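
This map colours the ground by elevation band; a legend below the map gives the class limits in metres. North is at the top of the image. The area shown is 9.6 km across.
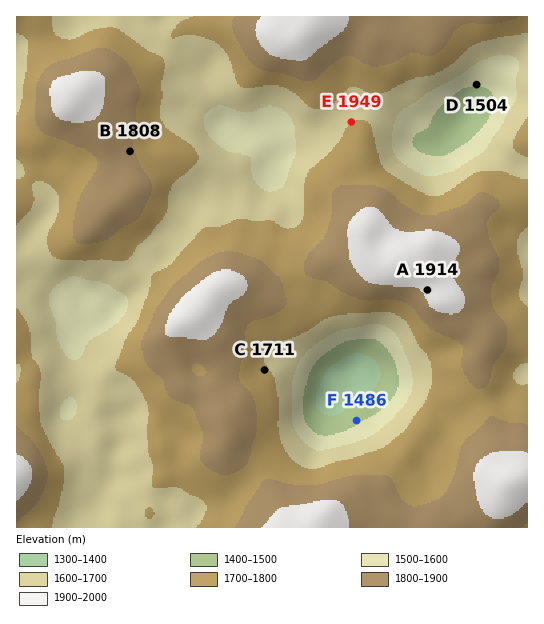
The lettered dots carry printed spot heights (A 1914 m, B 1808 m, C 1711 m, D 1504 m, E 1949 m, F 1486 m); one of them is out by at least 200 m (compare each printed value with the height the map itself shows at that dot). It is E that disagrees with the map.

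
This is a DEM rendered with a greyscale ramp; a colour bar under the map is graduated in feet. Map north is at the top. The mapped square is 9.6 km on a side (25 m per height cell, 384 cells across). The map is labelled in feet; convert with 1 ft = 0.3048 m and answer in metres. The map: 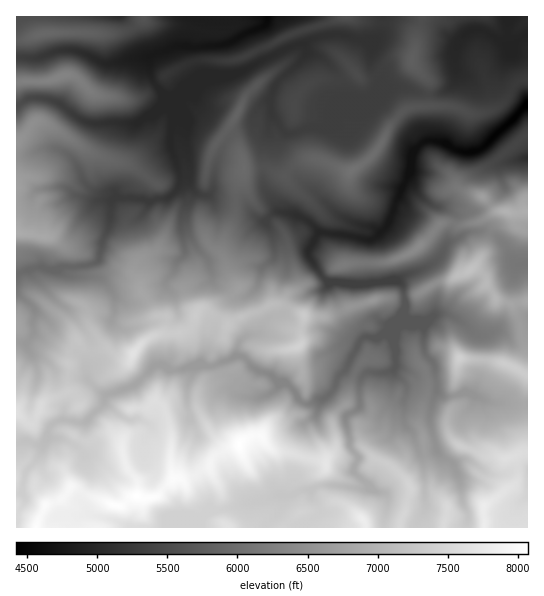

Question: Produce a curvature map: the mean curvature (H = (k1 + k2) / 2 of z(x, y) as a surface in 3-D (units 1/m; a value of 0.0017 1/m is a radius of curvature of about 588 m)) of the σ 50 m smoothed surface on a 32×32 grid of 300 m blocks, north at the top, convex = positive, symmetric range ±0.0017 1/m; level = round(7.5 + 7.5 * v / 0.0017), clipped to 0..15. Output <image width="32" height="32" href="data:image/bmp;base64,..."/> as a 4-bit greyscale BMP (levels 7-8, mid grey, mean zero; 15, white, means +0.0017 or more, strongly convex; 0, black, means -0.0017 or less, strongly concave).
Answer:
<image width="32" height="32" href="data:image/bmp;base64,Qk12AgAAAAAAAHYAAAAoAAAAIAAAACAAAAABAAQAAAAAAAACAAATCwAAEwsAABAAAAAAAAAAAAAAABEREQAiIiIAMzMzAERERABVVVUAZmZmAHd3dwCIiIgAmZmZAKqqqgC7u7sAzMzMAN3d3QDu7u4A////AFxXdkVkZpp4iHduZ5aoLGgsp33Kp2ZlZ3l5uZSzx452SG6GemvGpVdnQ0QV5rNmuFiINnlKmaXVZI9kq7ZxpWiUmFbFa1e4p7yusviFFZvLNFmX13xSnL12eE5Vek+IWqo1DXRbKXmfky4OaFe1dXiNi6K+qzxVRcgnwbdXfXZnhpqSAftMVWVRsMa5aQcnaJRoS8RESZqDG6gmMXofRX51m2afBHFDHIo4S9S3L974R3uLf6eoqKqftoJj1N4RR5dLlUSKqHxFiWVWhGJnRSujpKhmvI6o233/ykdGFVp5bY+oSXNndijHIbv/bzSsq1dkZZqVqEq2WvAAAAnPbxVyNDWphVhphWsP//+ADPo2Rq3Au8xGuIppDJQl/waONt3Vs3VtDXpkuUIkE0y1Q1x4mVWHnC5KVlB8R7FXtnr7e4RFRBCFOZZqpKzEdma9TadYdljuKzqyqFe3Rhm9iUuZtYm7lkpaxpia34gG3Jg0dDXbqoRnqbVqyTX3CpAE5rivhmWWZclmZGVkrUMYsD+P0AEiWGc/N2t3h050aNwVAgPd/mZ3eMOKZ3dm3d2J8Ny3+7d3Z2bqSpd4djdkZ4qo/5JVXpVTDJWoi3a8hHlqAAEENESKzvVIWLdY2UWZVs66zrZVVlI7+EVFVap0d3dXd2Zu2HiJgVaquoaJinpp"/>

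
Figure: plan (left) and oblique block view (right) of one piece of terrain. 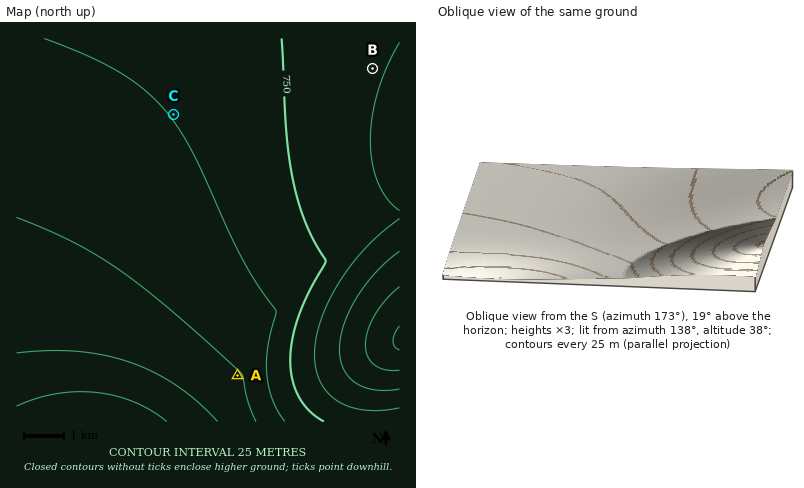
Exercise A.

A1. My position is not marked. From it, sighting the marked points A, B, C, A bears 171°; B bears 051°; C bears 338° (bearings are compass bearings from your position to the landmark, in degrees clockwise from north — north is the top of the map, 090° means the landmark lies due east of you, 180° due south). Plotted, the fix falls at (209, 201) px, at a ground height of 725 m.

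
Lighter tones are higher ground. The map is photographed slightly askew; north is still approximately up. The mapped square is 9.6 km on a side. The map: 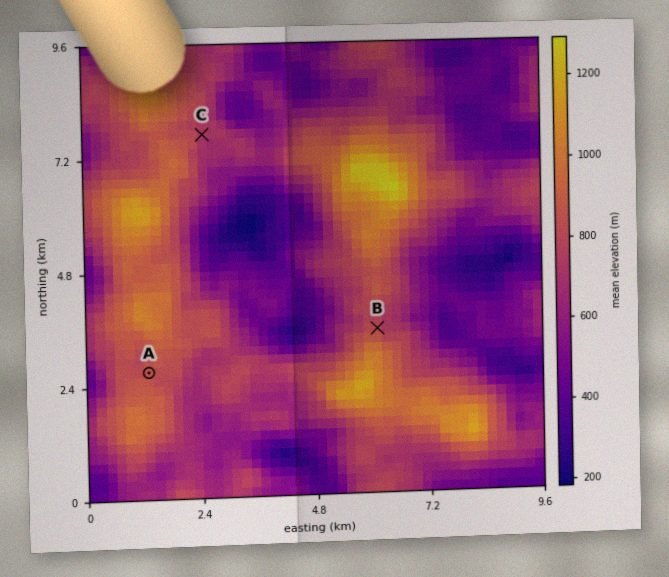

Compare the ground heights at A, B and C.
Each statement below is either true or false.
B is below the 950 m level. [true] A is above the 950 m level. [false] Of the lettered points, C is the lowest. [true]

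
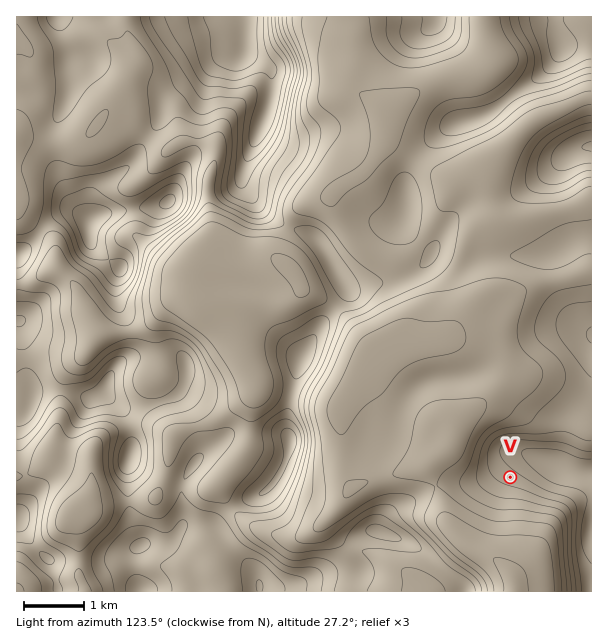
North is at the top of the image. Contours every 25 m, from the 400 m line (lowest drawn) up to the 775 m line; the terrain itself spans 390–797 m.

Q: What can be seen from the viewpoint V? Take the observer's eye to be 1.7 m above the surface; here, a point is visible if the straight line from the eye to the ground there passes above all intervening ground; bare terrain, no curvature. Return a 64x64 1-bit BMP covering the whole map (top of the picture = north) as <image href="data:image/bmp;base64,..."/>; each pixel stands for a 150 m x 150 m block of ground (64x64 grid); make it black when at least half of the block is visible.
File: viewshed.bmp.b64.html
<image width="64" height="64" href="data:image/bmp;base64,Qk0+AgAAAAAAAD4AAAAoAAAAQAAAAEAAAAABAAEAAAAAAAACAAATCwAAEwsAAAIAAAAAAAAA////AAAAAAAAAgAf9wB//wAGAB/gAP//AAYAH+AB//8AAgA8AAP/nwADgHgAB/gPAAOA+AAfwA8AAgH+AH8ABwAAM+8B/gAHAAAeD8H+AAcAAAAf4P4AAwAAAB/4/AAAAAAAD//8AmAAAAAH//AH4AAAAAf/4APAAAAAA//AAYAAAAAD/4AAAAAAAAP/AAAAAAAAA/4AAAAAAAAD+AAAAAAAAAPgAAAAAAAAA+AAAAAAAAADwAAAAAAAGAHAAAAAADAcAcAAAAAAEBwB4AAAAAAQGAHgAAAAAAAYAOAAAAAAADAAYAAAAAAAAABgAAAA4AAAACAAAABgCAAAAAAAAAAYAAAAAAAAABgAAAAAAAAAGAAAAAAAAAAYAAAAAAAAgBwAAAAAAACADAAAAAAAAIAMAAAAAAAAAM4AAAAAAAAA/4AAAAAAAAD/wAAAAAAAAP3w8AAAAAAAOP/wAAAAAAAAf/AAAAAAAAA48AAAAAAAADhwAAAAAAAAEHAAAAAAAAAQcAAAAAAAAAAwAAAAAAAAADgAAAAAAAAAOAAAAAAAAAAYAAAAAAAAABgAAAAAAAAACAAAAAAAAAAIAAAAAAAAAAgAAAAAAAAACAAAAAAAAAAIAAAAAAAAAOAAAAAAAAAAcAAAAAAAAAAgAAAAAAAAACAAAAAAAAAAIAAAAAAAAAAgAAAAAA=="/>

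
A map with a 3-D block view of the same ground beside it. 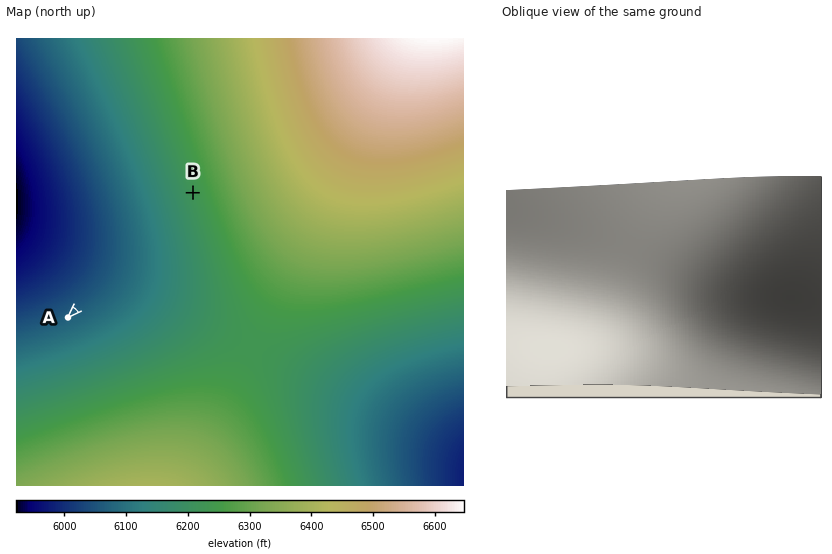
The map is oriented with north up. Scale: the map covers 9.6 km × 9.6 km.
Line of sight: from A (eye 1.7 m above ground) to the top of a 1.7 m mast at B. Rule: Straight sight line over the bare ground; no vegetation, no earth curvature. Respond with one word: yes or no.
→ yes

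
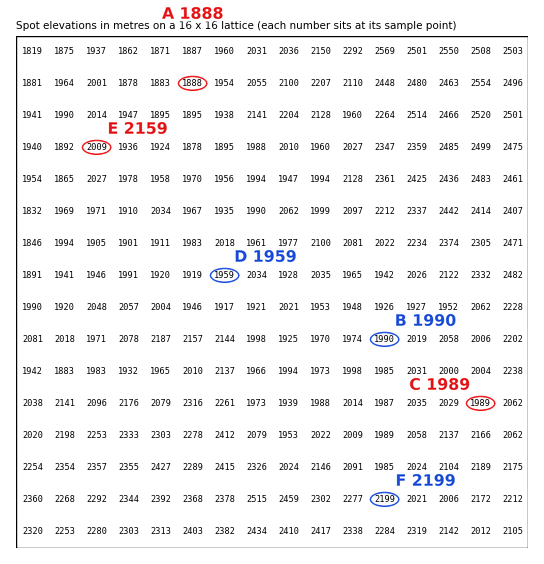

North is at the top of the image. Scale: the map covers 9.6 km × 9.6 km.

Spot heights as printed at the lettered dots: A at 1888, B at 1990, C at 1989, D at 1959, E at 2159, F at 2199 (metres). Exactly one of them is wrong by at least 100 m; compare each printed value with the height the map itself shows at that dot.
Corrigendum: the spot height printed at E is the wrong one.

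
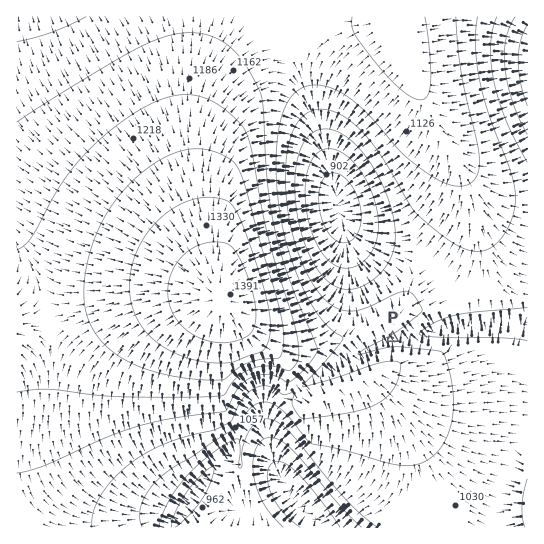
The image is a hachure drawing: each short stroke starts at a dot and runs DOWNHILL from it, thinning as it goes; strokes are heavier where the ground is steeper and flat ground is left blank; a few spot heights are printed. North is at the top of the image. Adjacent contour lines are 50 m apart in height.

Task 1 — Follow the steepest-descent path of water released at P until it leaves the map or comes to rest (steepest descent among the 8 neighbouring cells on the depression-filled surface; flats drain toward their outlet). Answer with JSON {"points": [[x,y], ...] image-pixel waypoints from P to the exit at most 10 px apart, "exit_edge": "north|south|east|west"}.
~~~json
{"points": [[393, 338], [403, 338], [414, 335], [425, 333], [435, 330], [446, 329], [457, 327], [467, 326], [478, 325], [489, 323], [499, 323], [510, 323], [521, 323], [527, 323]], "exit_edge": "east"}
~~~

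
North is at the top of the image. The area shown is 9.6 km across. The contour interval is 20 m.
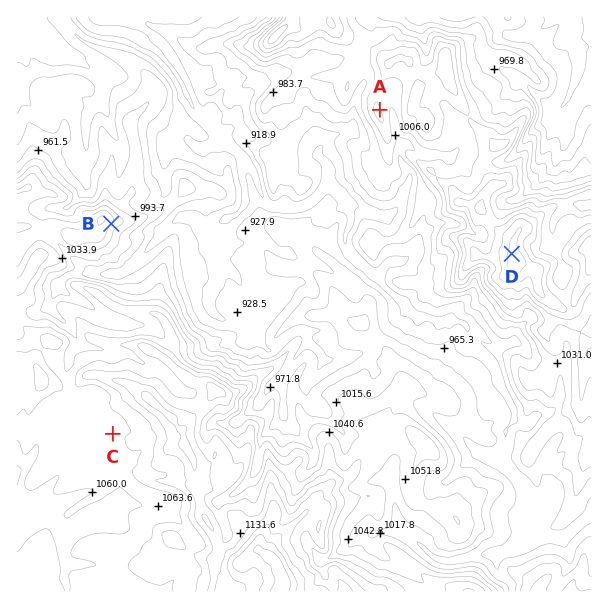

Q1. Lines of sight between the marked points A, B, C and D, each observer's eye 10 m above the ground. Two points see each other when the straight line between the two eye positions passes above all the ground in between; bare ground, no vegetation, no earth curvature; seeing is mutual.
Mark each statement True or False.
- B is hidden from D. False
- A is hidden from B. False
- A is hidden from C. True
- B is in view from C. False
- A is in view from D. True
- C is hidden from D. True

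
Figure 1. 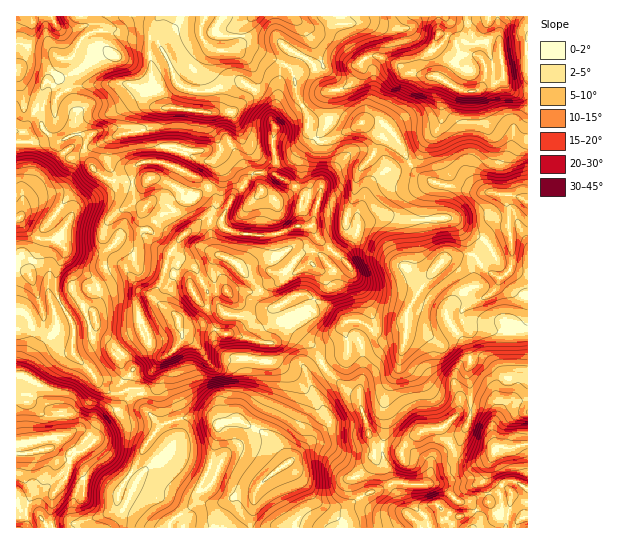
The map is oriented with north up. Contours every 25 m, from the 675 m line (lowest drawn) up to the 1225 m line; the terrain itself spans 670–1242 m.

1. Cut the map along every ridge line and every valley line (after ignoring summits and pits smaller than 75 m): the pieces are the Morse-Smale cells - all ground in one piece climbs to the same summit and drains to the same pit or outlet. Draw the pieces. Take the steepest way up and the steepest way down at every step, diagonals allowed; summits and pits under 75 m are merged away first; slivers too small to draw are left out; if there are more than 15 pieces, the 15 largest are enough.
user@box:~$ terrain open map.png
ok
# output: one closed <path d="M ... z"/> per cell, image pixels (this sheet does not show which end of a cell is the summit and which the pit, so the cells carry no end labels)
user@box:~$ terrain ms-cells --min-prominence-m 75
<path d="M158 161l-13 0-12 8-1 16 3 14 9 8-14-2-11 6-10 8-5 11 0 8 12 21 11 10 8 14 8 9 26 18-6 1-21 10-2 6 3 8-9 5-18 17 5 6 3 10 0 6-3 3 2 8 16-2 8 23 12 13 35-8 13 0 6 3 5 6 9-4 12-1 31 17 19 26 40-41-21-43 0-6 13-10-1-5-7-12-14-13-4-7 0-3 5-4-1-6 6-5 6-1 14-24-2-9-4-4 12 2 14-10-28-24-5-11 7-28-14-4-7-7-24-15-20 0-22 24-11 25-3 1-14-5 11-13 0-8-7-10-9-8-21-11z"/><path d="M482 359l-15 0-8 7-3 5-1 14 5 10 0 12-3 7-14 13-21 4-13 8-7 14-9-6-12-2-8-3-5-9-9-36-13-8-22-22-2-4-14 10 0 6 21 43-40 41-19-26-31-17-12 1-9 4-5-6-6-3-29 3-15 5-10 10-9 13-12 26-9 12-6 14 5 6 13 7 22 16 370 0 1-127-21 0-12 18 2-5-1-28 3-12z"/><path d="M437 183l-6 3-6 12 0 29 3 14 13 21-18 23-15 25-3 28-24 1-18-16-8-3-8 1-3 4 0 6 4 11 0 9-6 5-12 3-7 4 1 4 22 22 13 8 9 36 5 9 8 3 12 2 9 6 7-14 13-8 21-4 14-13 3-7 0-12-5-10 0-10 4-9 8-7 15 0 15 12 2 10-3 5 0 11 2 18 9-14 21-2 0-197-17-7-38-3z"/><path d="M107 31l-10 0-8 2-9 10 11 5 12 0 7 5-8 0-19 15-24 10 6 7 10 21 2 28 12 3-5 14 8 16 6 6 11 7 20 0 3-3 1-8 12-8 13 0 20 7 21 11 14 15 2 11-11 13 14 5 3-1 11-25 19-22 18-3 22 12 4 0 4-3 2-8 0-16 15-18-8-9 0-15-9-14-4-23-6-11-39-20-12 0-6 3 10 5 9 8 6 15-2 11-14 16-8 7-31 0-33-4-4-2-13-27-3-42-20 0z"/><path d="M378 121l-17 2-4 4-31 14-7 0-2-2-14 15-3 24-5 6-3 1 13 10 14 4-7 28 5 11 28 24-10 9-15 0 5 12-14 24-6 1-6 5 1 6-5 4 4 10 14 13 9 17 20-7 6-5 0-9-4-11 0-6 3-4 8-1 8 3 18 16 24 0 3-29 15-25 18-23-13-21-3-14 0-29 10-16-20-11-20-36-9-10z"/><path d="M378 56l-8 0-12 8-9 0-8-4-11 0-15 6 6 19 11 6-4 10 1 20-4 8-9 9 3 3 11-1 27-13 4-4 17-2 13 9 9 13 9 20 12 13 28 11 24 5 38 3 17 6-1-109-12 0-5-3-7-12-6 6-19 8-16 0-27-15-26-3-10-8z"/><path d="M53 139l-15 4-22-1 0 76 3-1 6 12 10 8 8 3 12 0 9 7 0 10-8 16-1 16 4 12 14 25-1 25 33 38 8 4 6 0 5-2-3-5 3-13-3-10-5-6 18-17 9-5-3-8 2-6 21-10 6-1-26-18-8-9-8-14-11-10-12-21 1-12 10-13 15-8 13 1-8-7-4-22-2 3-20 0-11-7-12-14-5-3-11 1-4-2-6-9 0-4z"/><path d="M139 388l-14 3 0 10-2 4-5 4-11 4-17 20-8-4-5 0-14 6-2-23-11-1-8-10-12-6-11 0-3 2 1 131 139-1-21-15-13-7-5-6 6-14 13-19 8-19 19-22-4-1-12-13z"/><path d="M438 16l-185 0-12 10-1 15-5 6 7-2 8 2 41 22 4 9 4 23 9 14 0 15 7 9 13-14 0-24 4-10-11-6-6-16 0-4 15-5 11 0 8 4 9 0 12-8 8 0 21 9 10 8 24 3 2-6-4-20 8-16z"/><path d="M251 16l-92 0-2 2-6 12-2 24 3 9 0 16 14 28 36 5 31 0 16-15 8-15-2-12-13-15-11-5 8-7 2-17z"/><path d="M527 16l-88 0 0 18-8 16 4 20-2 5 29 16 16 0 19-8 6-6 7 12 5 3 12 0z"/><path d="M43 321l-4 4-23 5 0 65 14 0 12 6 8 10 11 1 2 23 14-6 5 0 8 4 17-20 11-4 5-4 2-4 0-7-2-2-10 1-8-4-13-16-16-15-4-9-10-5-17-15z"/><path d="M19 217l-3 2 0 110 23-4 4-4 6 11 13 12 9 4 2-22-14-25-4-12 1-16 9-23-10-10-12 0-12-5-6-6z"/><path d="M51 16l-35 1 1 115 6 0 4-3 18-47 10-8 8-15 8 0 2-2 6-12-24-22z"/><path d="M79 43l-6 14-2 2-8 0-8 15-10 8-18 47-4 3-7 1 0 8 22 2 9-4 10 2 4-1-1 6 6 9 4 2 11-1 6 4-3-13 5-10-12-3-2-28-10-21-6-7 24-10 19-15 9 0-8-5-12 0z"/>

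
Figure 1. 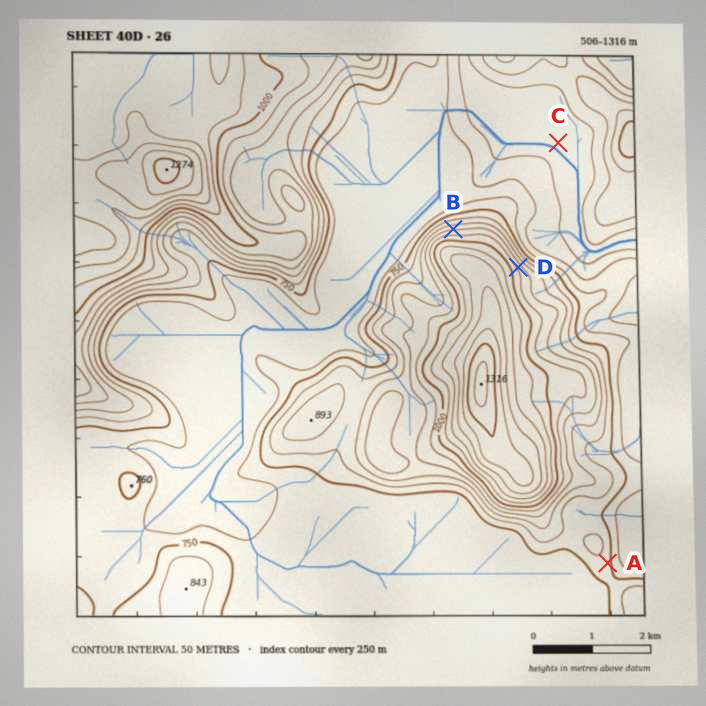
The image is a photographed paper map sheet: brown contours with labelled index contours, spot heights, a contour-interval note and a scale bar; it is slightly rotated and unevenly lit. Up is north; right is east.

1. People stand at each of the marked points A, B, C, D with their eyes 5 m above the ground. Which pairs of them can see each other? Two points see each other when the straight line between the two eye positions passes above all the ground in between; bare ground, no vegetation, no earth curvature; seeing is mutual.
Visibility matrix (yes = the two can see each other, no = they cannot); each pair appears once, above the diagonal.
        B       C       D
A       no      no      no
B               yes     no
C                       yes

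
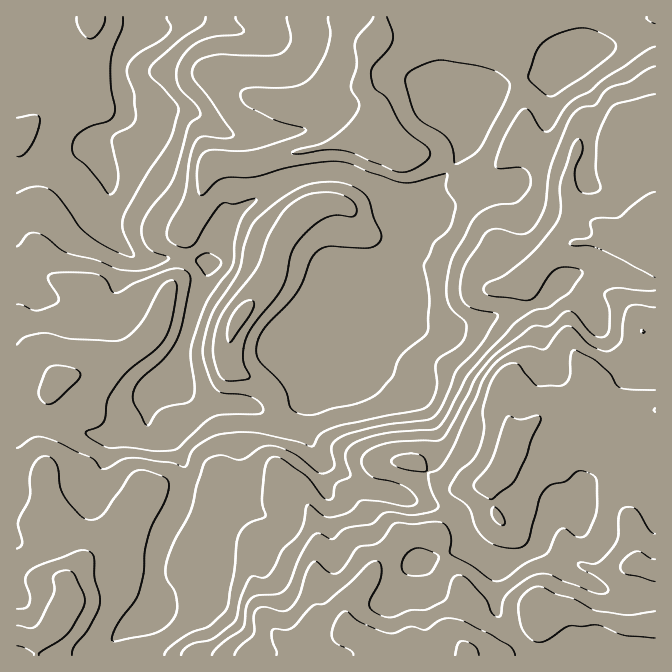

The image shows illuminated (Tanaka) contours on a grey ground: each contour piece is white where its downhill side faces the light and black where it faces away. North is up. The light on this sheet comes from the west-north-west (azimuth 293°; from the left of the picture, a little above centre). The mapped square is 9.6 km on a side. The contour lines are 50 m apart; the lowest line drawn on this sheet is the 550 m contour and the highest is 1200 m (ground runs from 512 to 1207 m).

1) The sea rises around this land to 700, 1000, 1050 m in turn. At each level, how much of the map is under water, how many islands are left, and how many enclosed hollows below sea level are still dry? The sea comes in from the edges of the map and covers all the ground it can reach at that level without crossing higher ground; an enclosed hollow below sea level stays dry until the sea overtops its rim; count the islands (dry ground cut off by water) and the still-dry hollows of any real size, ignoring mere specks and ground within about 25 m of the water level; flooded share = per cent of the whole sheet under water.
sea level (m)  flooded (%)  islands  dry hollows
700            14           0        0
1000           78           0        0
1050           84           0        0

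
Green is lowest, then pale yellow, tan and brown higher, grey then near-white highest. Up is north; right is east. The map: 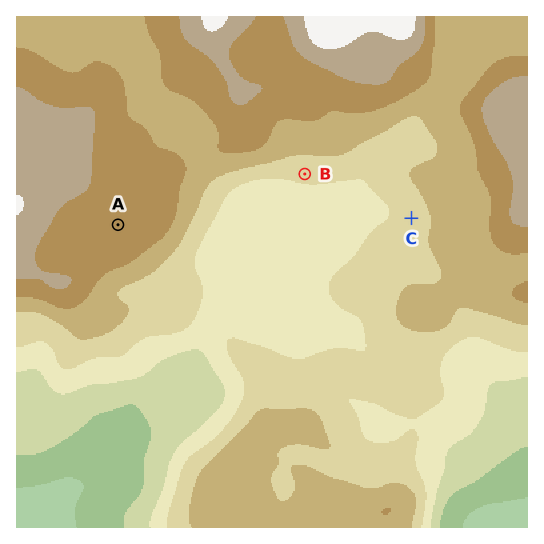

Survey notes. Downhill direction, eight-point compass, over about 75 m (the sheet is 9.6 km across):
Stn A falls W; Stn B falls S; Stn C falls W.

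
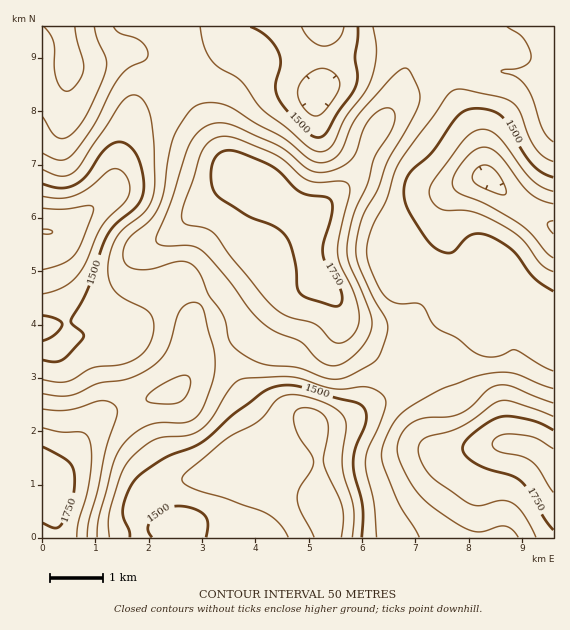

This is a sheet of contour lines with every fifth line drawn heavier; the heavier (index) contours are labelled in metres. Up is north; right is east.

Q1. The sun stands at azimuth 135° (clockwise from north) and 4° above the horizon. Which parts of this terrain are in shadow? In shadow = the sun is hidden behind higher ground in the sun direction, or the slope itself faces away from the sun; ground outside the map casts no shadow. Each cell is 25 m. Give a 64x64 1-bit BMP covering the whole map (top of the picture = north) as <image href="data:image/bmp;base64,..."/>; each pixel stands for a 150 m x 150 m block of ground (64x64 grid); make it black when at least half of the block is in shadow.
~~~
<image width="64" height="64" href="data:image/bmp;base64,Qk0+AgAAAAAAAD4AAAAoAAAAQAAAAEAAAAABAAEAAAAAAAACAAATCwAAEwsAAAIAAAAAAAAA////AAAAAAAAAAAAD8AAAAAAAAAPwAAAAAYAAB/AAAAAD4AAH8AAAAAP8AA/wAAAAAf8AD/AAAAAAAAAf8AAAAAAAAB/gAAAAAAAAH/AAAAAAAAA/+AAAAAAAAD//AAAAAAAAP/+HAAAAAAA////gAAAAAD////8+AAAAf/////8AAAB//////4AAAH//////wAAAP///////AAAB///////AAAB//////+AAAD///7//4AAAD//8P//gAAAP//g//+AAAA//8D//4AAAB//AP//gAAAH/wA//+AAAAf8AA//4AAAA/gALwPwAAADgAA/AOAAAAMAAD+AAAAAAwMAP8AAAAAAAwA/wAAAAAADAH/gAAAAAAAAf/AAAAAAAAA/+AAAAAAAAD/8AAAAAAAAP/8AAAAAAAA//8AAAAAHAD//4AAAAAfgP//wAAAAD+A///AAAAAPwD//+AAIAA/AD//8ABwABwAD//4APwAAAAH//wA/gAAAAP//AH+AAAAA//+Gf8AAAAD/////wAAAAH/////AAAAAf////+AABgA/////4AAHAD/////wAAeAH/////gAB4Af/4///AADwB//B//8AAHAD/wD//wAAcAP8AH//AAAAAfAAf/8AAAAAAAA//wBAAAAAAD//AAAAAAAAf/4AAAAAAAB//AAAAAAAAH/8AAAA=="/>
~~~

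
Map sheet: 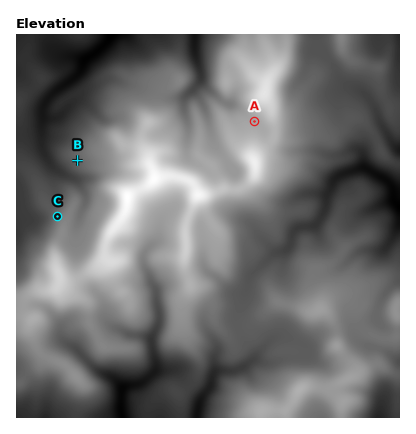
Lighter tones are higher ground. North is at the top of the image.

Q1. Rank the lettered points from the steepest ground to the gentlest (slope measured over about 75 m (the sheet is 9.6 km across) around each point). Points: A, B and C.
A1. C B A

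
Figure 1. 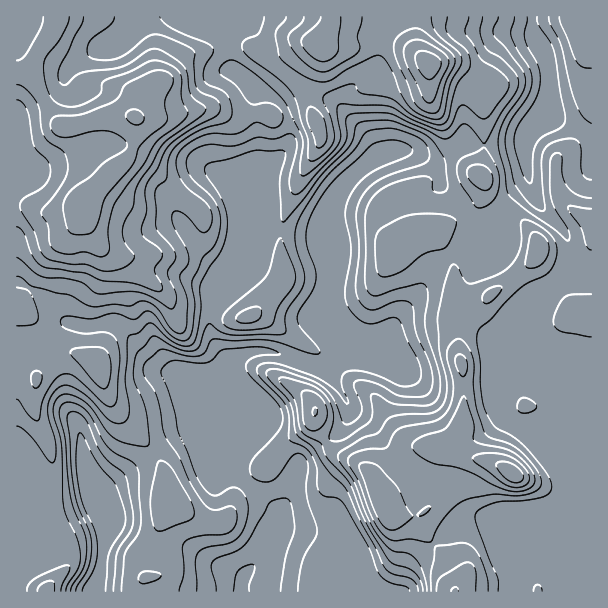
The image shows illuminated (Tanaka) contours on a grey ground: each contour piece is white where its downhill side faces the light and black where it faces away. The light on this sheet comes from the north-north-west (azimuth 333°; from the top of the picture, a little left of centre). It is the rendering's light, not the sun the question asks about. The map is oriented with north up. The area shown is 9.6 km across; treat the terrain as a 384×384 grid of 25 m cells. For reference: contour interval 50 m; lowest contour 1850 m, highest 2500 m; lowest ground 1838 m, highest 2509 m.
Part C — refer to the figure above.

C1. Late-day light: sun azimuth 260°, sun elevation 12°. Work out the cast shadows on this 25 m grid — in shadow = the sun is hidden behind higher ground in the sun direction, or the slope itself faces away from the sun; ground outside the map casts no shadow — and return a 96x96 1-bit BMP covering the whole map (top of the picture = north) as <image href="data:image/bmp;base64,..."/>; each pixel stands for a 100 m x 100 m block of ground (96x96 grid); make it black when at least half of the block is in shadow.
<image width="96" height="96" href="data:image/bmp;base64,Qk2+BAAAAAAAAD4AAAAoAAAAYAAAAGAAAAABAAEAAAAAAIAEAAATCwAAEwsAAAIAAAAAAAAA////AAAAAAAD+AAAAAAAAAAPwAAD/wAAAAAAAAAP4AAA/wAMAAAAAAAP4AAAfwAfAAAAAAAP4AAAfwAPgAAAAAAP4AAAPwAPAAAAAAAP4AAAP4AAAAAAAAAPwAAAP4AAAAAAAAAPgAAAP4AAAAAAAAAPAAAAP4AABwAAAAAHAAAAP8AAD4AAAAAGAAAAf4AAD8AAAAAAAAAAf4AAB8AAAAAAAAAAfwAAB4AAAAAAAAAA/wAHh4AAAAAAAAAA/wAPwgAAAAAAAAAA/wAPwAAAAAAAAAAA/gAfwAAAAAAAB8AB/gAfgAAAAAAAD/AB/gAfgAAAAAAAD/wB/gA/AAAAAAAAH/8B/AA+AAAAAAAAP/8D/AA+AAAAAAAAP/8D/AA8AAAAAAAAf/wD/AB4AAAAAAAAf8AD+ADwAAAAAAAAPgAH+AHwAAAAAAAPAAAH+AHgAAAeAAAPgAAP8AHgAAAfAAAfwAAP8AHgAAAfgAAfwAAP4AHgAAAfgAAfwAAPwHHgAAA/gAAfgAAPwP/gAAA/ggAfgAAPgP/gAAB/BwAfgAAHAP/gAAD+DwAfgAAGAf/gAAP8AAAfgAAAAf/wAA/wAAAfgAAAAf/wAA+AAAAfgAAAAf/wAAAAAAAfwAAAAP/AAAAAAAAfwAAAAP+DgAAAAAAfgAAAAP8HwAAAAAAfAAAAAOAPwAAAAAAMAAAAAAAPwAAAAAAAAAAAAAAPwA8AAAAAAAAAAAAfwD8AAAAAAAAAAAAfwD+AAAAAAAAAAAAf4B+AAAAAAAAAAAAf4A+AAAAAAAAAAAA/8AfAAAAAAAAAAAB/8APgAAAAAAAAAAD/8APgAAAAAAAAAAH/8APwAAAAAAAAAAD/8APwAAAAAAAAAAAH4APwAAAAAEAAAAA/4AfwAAAAAPAAAAB+cAfgAAAAAPgAAAD8eAfgAAAAAPgAAID4eAfAAAAAAPgAAYBAfAfAAAAAAfgAA8AAfgfAAAAAAfAAA8OAfgPAAAAAA+AAB8fA/gPgAAAAB4AAB8fA/gPgAAAADwAAA8/B/gHwAAAADwAAAY/B/gH4AAAAHgAAAB+D/AD8AAAB/gAAAH+P+AD+AAAB/ggAAD+f4AD/AAAB/hAAAB//wAB/gAAB/gAAAB//gAB/wAAD/gAAAA//wAA/4AAB/gAAAAf/wAAf8AAB/gAAAAf/wAAf+AAB/AAAAAP/wAAf/gAB/AAAAAH/gAAf/wAB/AAAAAA/gAAf/wAB/AAAAAAfAAAf/gDB/AAAAAAEAAAf/AHh/gAAAAAAAAA/8AHx/gAAAAAAfAA/gAPw/wAAAAAIfgA8AAP4f4AAAAAfPgAAAAP4f4AGAAA/+AAAAAP4P8AGAAA/+AAAAAP8P+AOAAA/+AAAAAP8P+AOAAA//AAAAAP/f+AAAAB//AAAAAP//8AAAAB/+AAAAAP//8AAAAAAAAAAAAP//8AAAAAAAAAAAAf//8AAAAAAAAAAAA///8AAgAAAAAAAAA///8AAwAAAAAAAAA///4AAwAAAAAAAAA///gAA4AAAAAAAAAYHPAA="/>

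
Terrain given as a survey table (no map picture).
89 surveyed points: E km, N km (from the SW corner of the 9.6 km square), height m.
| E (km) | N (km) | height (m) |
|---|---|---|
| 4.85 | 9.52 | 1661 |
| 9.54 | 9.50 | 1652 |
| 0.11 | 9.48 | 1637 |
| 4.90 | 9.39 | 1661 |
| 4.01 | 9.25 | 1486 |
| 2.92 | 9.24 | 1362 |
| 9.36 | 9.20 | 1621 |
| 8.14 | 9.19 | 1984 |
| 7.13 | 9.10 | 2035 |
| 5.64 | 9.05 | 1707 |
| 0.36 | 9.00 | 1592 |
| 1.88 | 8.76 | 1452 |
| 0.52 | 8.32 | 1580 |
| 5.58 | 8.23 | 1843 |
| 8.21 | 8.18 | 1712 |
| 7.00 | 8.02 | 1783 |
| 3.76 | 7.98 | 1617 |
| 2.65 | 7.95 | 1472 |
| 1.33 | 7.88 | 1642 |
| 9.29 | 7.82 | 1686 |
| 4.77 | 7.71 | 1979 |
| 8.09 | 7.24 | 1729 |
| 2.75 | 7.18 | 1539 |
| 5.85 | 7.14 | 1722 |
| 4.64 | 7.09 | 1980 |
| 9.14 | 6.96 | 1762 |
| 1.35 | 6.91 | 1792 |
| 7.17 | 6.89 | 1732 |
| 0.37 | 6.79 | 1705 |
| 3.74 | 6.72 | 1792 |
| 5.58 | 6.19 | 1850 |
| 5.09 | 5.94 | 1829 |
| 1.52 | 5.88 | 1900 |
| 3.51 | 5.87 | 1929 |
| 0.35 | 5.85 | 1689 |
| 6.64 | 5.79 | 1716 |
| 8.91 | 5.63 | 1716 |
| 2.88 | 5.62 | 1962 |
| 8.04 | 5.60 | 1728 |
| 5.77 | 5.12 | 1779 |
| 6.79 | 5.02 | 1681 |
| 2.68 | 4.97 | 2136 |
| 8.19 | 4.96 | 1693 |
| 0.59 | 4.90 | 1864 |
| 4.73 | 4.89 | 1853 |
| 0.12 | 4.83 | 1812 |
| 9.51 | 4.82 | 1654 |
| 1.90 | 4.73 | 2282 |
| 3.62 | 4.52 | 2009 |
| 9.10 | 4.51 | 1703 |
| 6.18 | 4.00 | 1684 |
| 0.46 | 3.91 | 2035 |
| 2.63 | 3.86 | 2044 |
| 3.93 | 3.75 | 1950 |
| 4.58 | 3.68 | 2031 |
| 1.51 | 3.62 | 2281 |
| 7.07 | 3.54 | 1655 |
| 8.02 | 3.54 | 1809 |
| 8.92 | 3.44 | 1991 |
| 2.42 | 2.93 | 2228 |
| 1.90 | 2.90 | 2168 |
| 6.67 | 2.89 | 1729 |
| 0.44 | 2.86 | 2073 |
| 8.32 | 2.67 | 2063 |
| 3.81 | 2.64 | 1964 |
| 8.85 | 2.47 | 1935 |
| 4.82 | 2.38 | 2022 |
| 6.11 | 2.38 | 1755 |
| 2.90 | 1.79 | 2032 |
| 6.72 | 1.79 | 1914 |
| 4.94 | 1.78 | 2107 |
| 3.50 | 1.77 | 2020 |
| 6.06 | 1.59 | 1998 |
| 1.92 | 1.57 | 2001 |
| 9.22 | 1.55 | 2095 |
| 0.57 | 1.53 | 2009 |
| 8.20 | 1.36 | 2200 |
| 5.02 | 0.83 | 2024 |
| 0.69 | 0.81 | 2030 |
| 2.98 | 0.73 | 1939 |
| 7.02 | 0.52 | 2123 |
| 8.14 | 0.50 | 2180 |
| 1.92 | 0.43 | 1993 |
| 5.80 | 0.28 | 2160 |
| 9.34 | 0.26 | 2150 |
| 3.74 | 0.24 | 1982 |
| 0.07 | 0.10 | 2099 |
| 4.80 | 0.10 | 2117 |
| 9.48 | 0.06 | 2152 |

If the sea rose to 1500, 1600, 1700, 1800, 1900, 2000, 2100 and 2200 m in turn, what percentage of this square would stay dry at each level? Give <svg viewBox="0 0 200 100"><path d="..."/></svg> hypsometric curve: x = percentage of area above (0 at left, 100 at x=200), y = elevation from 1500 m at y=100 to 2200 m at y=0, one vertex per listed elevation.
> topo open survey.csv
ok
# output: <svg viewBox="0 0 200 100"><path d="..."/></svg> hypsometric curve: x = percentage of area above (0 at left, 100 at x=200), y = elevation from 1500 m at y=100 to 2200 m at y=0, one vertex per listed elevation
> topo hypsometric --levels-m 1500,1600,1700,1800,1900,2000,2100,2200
<svg viewBox="0 0 200 100"><path d="M192 100l-11-14-23-15-38-14-26-14-33-14-35-15-16-14"/></svg>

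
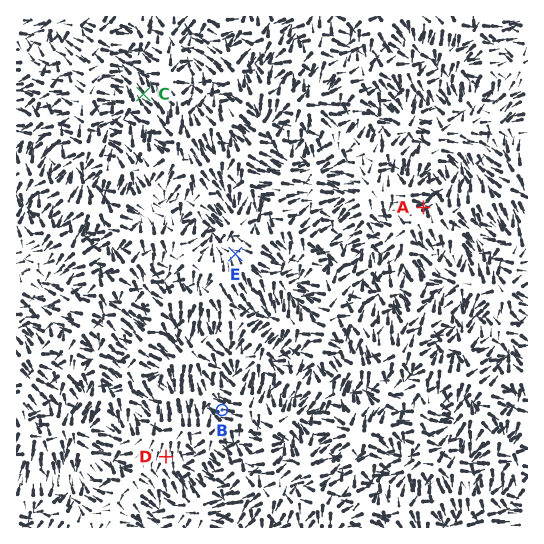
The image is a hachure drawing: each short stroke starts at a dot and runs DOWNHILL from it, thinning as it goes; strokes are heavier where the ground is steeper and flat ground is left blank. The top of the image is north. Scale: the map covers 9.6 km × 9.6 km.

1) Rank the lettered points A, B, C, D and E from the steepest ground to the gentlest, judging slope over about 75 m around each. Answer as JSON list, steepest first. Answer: ["A", "B", "C", "D", "E"]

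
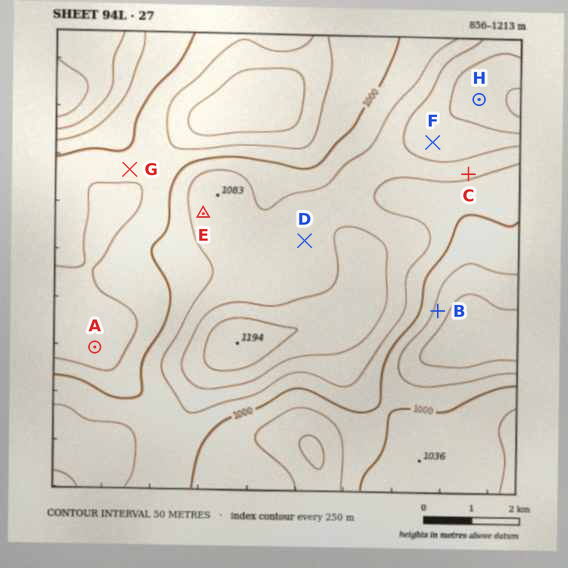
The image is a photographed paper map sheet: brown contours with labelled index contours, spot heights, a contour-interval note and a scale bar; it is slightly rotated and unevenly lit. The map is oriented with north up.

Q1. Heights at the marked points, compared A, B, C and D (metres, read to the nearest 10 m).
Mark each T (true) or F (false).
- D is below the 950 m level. F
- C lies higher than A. T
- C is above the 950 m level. T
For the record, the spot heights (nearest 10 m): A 920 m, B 930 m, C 1060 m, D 1060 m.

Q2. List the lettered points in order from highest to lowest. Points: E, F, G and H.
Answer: H F E G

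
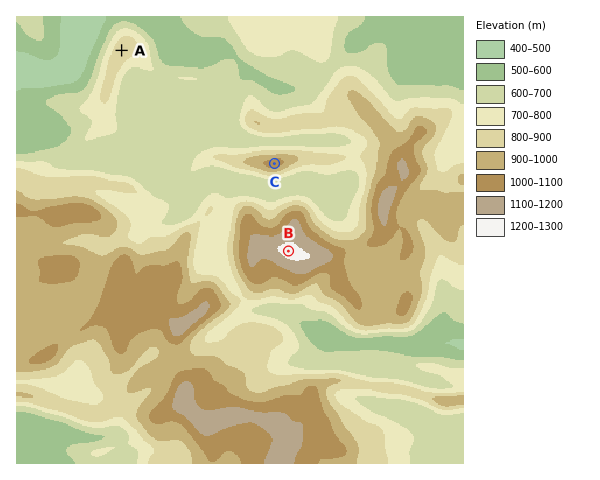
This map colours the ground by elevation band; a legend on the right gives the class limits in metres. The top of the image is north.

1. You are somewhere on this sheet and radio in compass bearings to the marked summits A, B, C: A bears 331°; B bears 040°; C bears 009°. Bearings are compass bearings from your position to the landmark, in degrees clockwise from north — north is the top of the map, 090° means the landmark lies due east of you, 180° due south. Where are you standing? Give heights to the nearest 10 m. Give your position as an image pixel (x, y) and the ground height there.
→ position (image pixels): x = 255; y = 291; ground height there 920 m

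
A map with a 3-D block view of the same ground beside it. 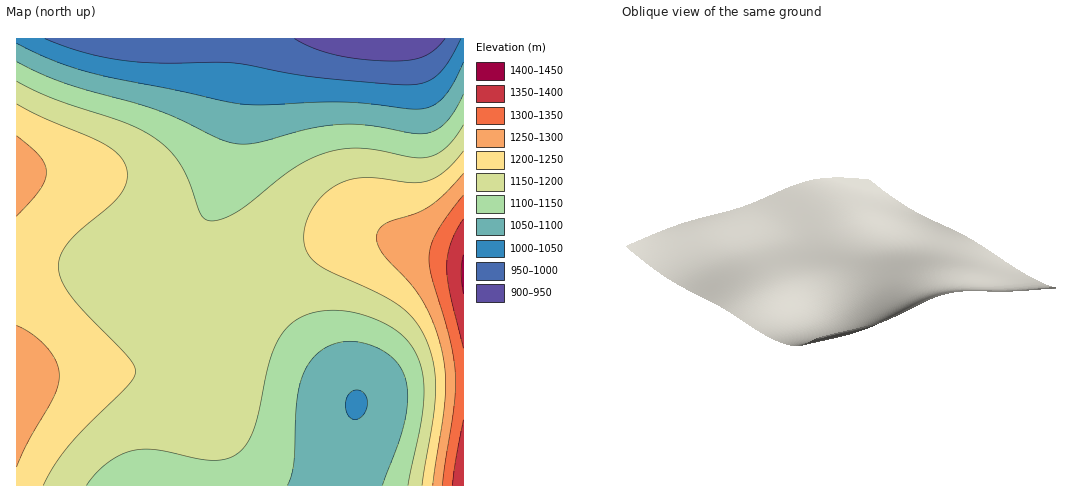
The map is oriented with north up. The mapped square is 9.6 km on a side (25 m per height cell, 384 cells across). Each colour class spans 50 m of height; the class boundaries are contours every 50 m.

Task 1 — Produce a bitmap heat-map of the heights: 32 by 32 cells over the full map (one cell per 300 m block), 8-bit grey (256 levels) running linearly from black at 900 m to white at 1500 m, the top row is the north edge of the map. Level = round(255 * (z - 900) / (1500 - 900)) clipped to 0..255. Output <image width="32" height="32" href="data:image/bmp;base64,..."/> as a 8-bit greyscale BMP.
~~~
<image width="32" height="32" href="data:image/bmp;base64,Qk02CAAAAAAAADYEAAAoAAAAIAAAACAAAAABAAgAAAAAAAAEAAATCwAAEwsAAAABAAAAAAAAAAAAAAEBAQACAgIAAwMDAAQEBAAFBQUABgYGAAcHBwAICAgACQkJAAoKCgALCwsADAwMAA0NDQAODg4ADw8PABAQEAAREREAEhISABMTEwAUFBQAFRUVABYWFgAXFxcAGBgYABkZGQAaGhoAGxsbABwcHAAdHR0AHh4eAB8fHwAgICAAISEhACIiIgAjIyMAJCQkACUlJQAmJiYAJycnACgoKAApKSkAKioqACsrKwAsLCwALS0tAC4uLgAvLy8AMDAwADExMQAyMjIAMzMzADQ0NAA1NTUANjY2ADc3NwA4ODgAOTk5ADo6OgA7OzsAPDw8AD09PQA+Pj4APz8/AEBAQABBQUEAQkJCAENDQwBEREQARUVFAEZGRgBHR0cASEhIAElJSQBKSkoAS0tLAExMTABNTU0ATk5OAE9PTwBQUFAAUVFRAFJSUgBTU1MAVFRUAFVVVQBWVlYAV1dXAFhYWABZWVkAWlpaAFtbWwBcXFwAXV1dAF5eXgBfX18AYGBgAGFhYQBiYmIAY2NjAGRkZABlZWUAZmZmAGdnZwBoaGgAaWlpAGpqagBra2sAbGxsAG1tbQBubm4Ab29vAHBwcABxcXEAcnJyAHNzcwB0dHQAdXV1AHZ2dgB3d3cAeHh4AHl5eQB6enoAe3t7AHx8fAB9fX0Afn5+AH9/fwCAgIAAgYGBAIKCggCDg4MAhISEAIWFhQCGhoYAh4eHAIiIiACJiYkAioqKAIuLiwCMjIwAjY2NAI6OjgCPj48AkJCQAJGRkQCSkpIAk5OTAJSUlACVlZUAlpaWAJeXlwCYmJgAmZmZAJqamgCbm5sAnJycAJ2dnQCenp4An5+fAKCgoAChoaEAoqKiAKOjowCkpKQApaWlAKampgCnp6cAqKioAKmpqQCqqqoAq6urAKysrACtra0Arq6uAK+vrwCwsLAAsbGxALKysgCzs7MAtLS0ALW1tQC2trYAt7e3ALi4uAC5ubkAurq6ALu7uwC8vLwAvb29AL6+vgC/v78AwMDAAMHBwQDCwsIAw8PDAMTExADFxcUAxsbGAMfHxwDIyMgAycnJAMrKygDLy8sAzMzMAM3NzQDOzs4Az8/PANDQ0ADR0dEA0tLSANPT0wDU1NQA1dXVANbW1gDX19cA2NjYANnZ2QDa2toA29vbANzc3ADd3d0A3t7eAN/f3wDg4OAA4eHhAOLi4gDj4+MA5OTkAOXl5QDm5uYA5+fnAOjo6ADp6ekA6urqAOvr6wDs7OwA7e3tAO7u7gDv7+8A8PDwAPHx8QDy8vIA8/PzAPT09AD19fUA9vb2APf39wD4+PgA+fn5APr6+gD7+/sA/Pz8AP39/QD+/v4A////AI6FfXZvamViYGBhYmNkZGNhXlpVUU5LSkxQV2JzjKrGkYmBenRuamdlZWVmaGhpaGVhXFdRTUpISU1TXm+IpsOVjYZ/eXNvbGpqamtsbW1saGReWFFMSEZGSU9aaoOhvpiSi4R+eXRxb29vcHFycW9rZl9YUUtGQ0NGTFZmfpy5m5WPiYR+end1dHR1dXZ1cm5oYFlRSkRBQENJUmJ5l7WdmJOOiIN/e3l4eHl5eXh1cGliWVFKREA/QUdQX3WSsJ6blpGMh4J/fXx8fHx7endya2NaUkpEQD9BRk9ec5CunpuXk46JhYF/fn5+fn17eHNsZFxUTEdDQkRJUV90j62dm5eSjomFgn9+fn5+fXx5dG5mX1dQS0dHSU5WY3eRrpuYlZGMiIOAfn19fX19e3l1b2liW1VRTk5RVV1qfZayl5WRjYmFgX17enp7e3t6eXVxbGZhXFlXV1pfZ3OEnbiUkY6JhYF9enh3d3h4eXl4dnJvamdjYWBiZWpyfY2kvpCNioWBfXl2dHN0dHV2d3d2dHFvbGtqamxwdXyHlqzEjYqGgn15dXNxcHBxcnN0dXV1dHNycnJ0d3uAh5Ces8qLh4N/e3ZzcG5tbW5vcXJ0dXV2dnd4en2AhYqQmKW4zYqGgn55dXJvbWxsbG1ucHJ0dXd5e36BhIiMkZeeqbrOioeCfnp2c3BtbGtrbG1ucHJ1eHt+goWJjZGWmqCqucyNiYWBfXl2cnBubGtrbG1ucXR3e3+DiIyQlJean6e1xpCMiIWBfXp2c3BubGtra2xvcnZ6f4SIjJCTlpiboq2+lJCMiYWCfnp3c3Bta2ppamxvc3h9goeLjpCSk5SZpLOXlJCNiYaCfnp2cm5raWdnaWxwdXp/g4eKi4uLjI+YppqWk4+MiYWBfHhzbmpnZWRlaGtwdXp+gYOEg4KBhIuZm5eUkI2JhoF9d3JtaGRhYGBiZmpvc3d6e3t5d3Z3foualpKOi4eEf3p1b2lkYF1bW1xfY2drbnBxcG5samtxfpaRjYmGgn56dW9pZF9aV1VUVlhbXmFkZmZlYmBdXmRxj4qFgX15dXBsZ2FcV1NQTk1OT1JUVlhZWVhWU1FSWGaFgHp2cW1pZWBcV1NPS0hHRkZHSElLTExMSkhGRUZNW3pzbWhjX1tXU09MSEVCQD8+PT0+Pj8/Pz49Ozk5O0JRbGVfWVRQS0hFQj89Ozo4NzY1NDQzMzIxMC8uLS0wOEdeVk9JRD88ODY0MzIxMTAwLy0sKiknJSQiISAgISUuPk5GPzk0LywpKCcnKCgpKSkoJiQiHxwZFxUUFBQVGiM0PjYvKSQgHRsbGx0eICIjIyIgHRoWEg8MCQgHCAoPGSo="/>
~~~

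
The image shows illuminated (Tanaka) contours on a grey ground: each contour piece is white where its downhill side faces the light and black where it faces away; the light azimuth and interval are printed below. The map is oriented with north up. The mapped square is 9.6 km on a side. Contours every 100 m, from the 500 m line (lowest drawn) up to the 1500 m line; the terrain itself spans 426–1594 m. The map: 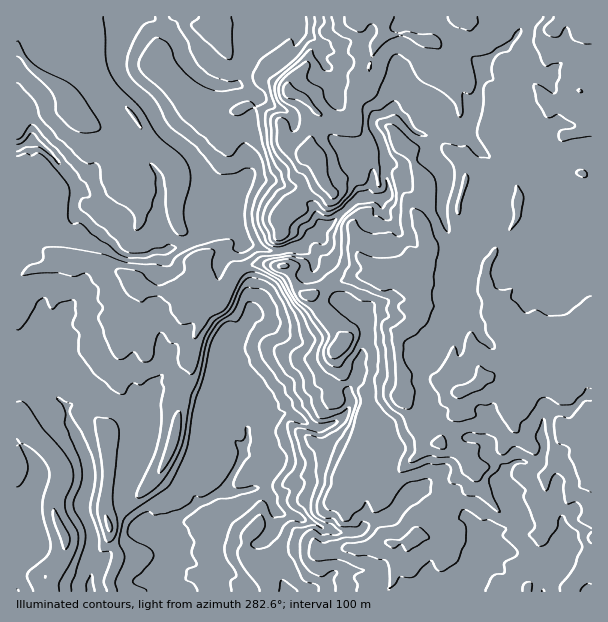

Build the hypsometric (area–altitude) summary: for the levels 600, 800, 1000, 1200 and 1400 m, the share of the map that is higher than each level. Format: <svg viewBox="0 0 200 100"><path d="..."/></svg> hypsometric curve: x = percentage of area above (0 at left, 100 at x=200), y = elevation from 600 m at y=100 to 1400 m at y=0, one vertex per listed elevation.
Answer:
<svg viewBox="0 0 200 100"><path d="M183 100l-44-25-37-25-27-25-56-25"/></svg>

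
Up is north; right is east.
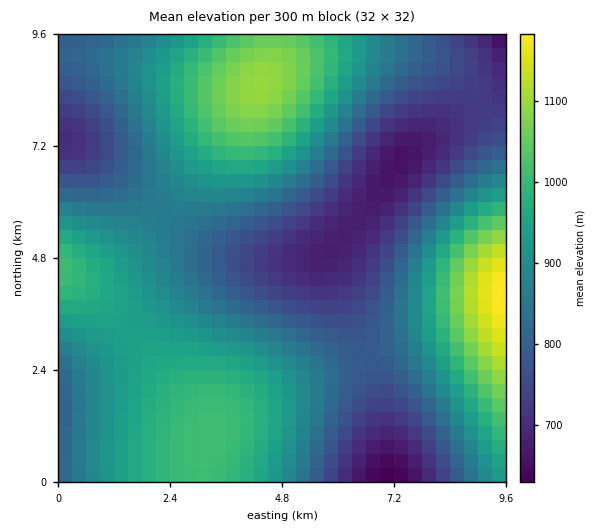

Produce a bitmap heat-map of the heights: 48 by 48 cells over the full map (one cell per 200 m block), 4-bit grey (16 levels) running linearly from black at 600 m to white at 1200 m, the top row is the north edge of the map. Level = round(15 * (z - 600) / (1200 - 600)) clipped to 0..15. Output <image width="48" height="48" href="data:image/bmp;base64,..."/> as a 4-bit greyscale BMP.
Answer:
<image width="48" height="48" href="data:image/bmp;base64,Qk32BAAAAAAAAHYAAAAoAAAAMAAAADAAAAABAAQAAAAAAIAEAAATCwAAEwsAABAAAAAAAAAAAAAAABEREQAiIiIAMzMzAERERABVVVUAZmZmAHd3dwCIiIgAmZmZAKqqqgC7u7sAzMzMAN3d3QDu7u4A////AFZniImZqqqqqqqZiHdlQzIREREiNFVniFZ3iImZqqqqqqqZmHdlRDIhEREiNFZ3iVZ3iImZqqqqqqqpmIdlVDIiERIjNFZ4iVZ3iImZqqqqqqqpmIdmVDMiIiIjRVZ4mVZ3iImZqqqqqqqpmYd2VEMyIiIzRWeImlZniImZqqqqqqqqmYh2VUMzIiM0VWeJqlZneImZqqqqqqqqmYh2ZUQzMzNEVniJq1ZneImZqqqqqqqqmYh2ZVRDMzRFZniaq1ZneImZmqqqqqqqmYh3ZVRENERVZ4mau1ZneImZmqqqqqqpmYh3ZVVEREVWd4mrvFZneImZmaqqqqqZmYh3ZlVERFVmeJmrzFZ3eImZmZqqqpmZmId2ZlVURVVneJq7zGZ3iIiZmZmZmZmYiId2ZVVVVVZniaq8zWd3iImZmZmZmZiIh3dmZVVVVVZ3iavM3Xd4iImZmZmYiIiHd3ZmVVVVVWZ4mavN3niIiImZmIiIiId3dmZVVVRVVWZ4mrzN7oiImZmYiIiId3dmZlVVRERFVWd4mrzd7omZmZmIiIh3d2ZmVVVEREREVWeImrze7pmZmZmIiHd3ZmZVVEREREREVWeJq7ze75mZmZmIiHd2ZlVUREMzMzNERWeJq8ze76qpmZiIh3dmZVVEQzMzMzM0RWeJq8ze76qqmZiId3ZmVVREMzMyIjM0RVZ4mrze76qqmZiId3ZlVURDMzIiIiMzRFZ4mrze7qqpmYiHd2ZlVURDMyIiIiIzRFZ4mrzd7qqZmIiHd2ZlVURDMyIiIiIjNFVniavN3amZiIh3d2ZlVURDMzIiIiIjNEVniavM3ZmIiHd3dmZmVVREQzMiIiIiM0VWeJq7zIiId3d3dmZmZVVURDMzIiIiIzRWeImru4d3d3d3ZmZmZmVVVEQzMiIiIjRFZ4iaq3ZmZmZmZ3d3ZmZmVVRDMyIiIiNEVniJmmZlZmZmZ3d3d3d2ZlVEMzIiIiM0RWd4iVVVVVZmZ3d3iIh3d2ZVQzIiIiIzRFZ3iERERVVmZ3eIiIiIh3ZlRDMiISIjNEVmd0RERFVmd3iImZmZiIdmVEMiIRIiM0RVZjMzRFVmd4iZmaqpmYh2ZUMyIREiIzRFVTMzREVmd4iZqqqqqpmHZVQzIhEiIjNEVTMzNEVmeImaqru7uqmIdlRDIiIiIjM0RDMzRFVneImqu7u7u6qYd2VDMiIiIjMzRDMzRFVneJmqu7zMy7qph2ZUMzIiIjMzMzM0RVZniJqru8zMzLupmHZVQzMzMzMzMzREVVZ3iZqrvMzMzMu6mIdlVEMzMzMzM0RFVWZ3iZqrvMzMzMu6qYd2VUREMzMzM0RVVmd4iZqrvMzMzMy7qYh2ZVREREMzM1VVZmd4iZqrvMzMzMy7qpiHZlVUREQzMlVVZmd4iZqqu8zMzMy7qpiHdmVVREQzMlVWZmd3iJmqu7zMzMy7qpmHdmZVVEQzIlVVZmZ3iImaq7vMzMu7qpmId2ZVVEQzIlVVVWZnd4iZqqu7u7u6qpmHdmZVREMyIQ=="/>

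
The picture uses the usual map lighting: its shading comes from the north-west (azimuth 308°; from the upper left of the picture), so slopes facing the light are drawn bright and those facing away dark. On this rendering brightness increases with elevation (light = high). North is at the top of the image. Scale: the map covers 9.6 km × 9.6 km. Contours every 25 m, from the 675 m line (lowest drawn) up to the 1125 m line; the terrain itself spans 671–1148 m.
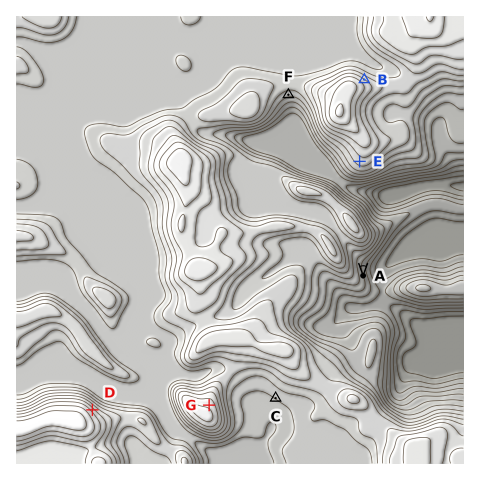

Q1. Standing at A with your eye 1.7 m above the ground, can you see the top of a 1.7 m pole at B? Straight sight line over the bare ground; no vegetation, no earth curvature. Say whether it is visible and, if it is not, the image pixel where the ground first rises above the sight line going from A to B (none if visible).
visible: false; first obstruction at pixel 363 255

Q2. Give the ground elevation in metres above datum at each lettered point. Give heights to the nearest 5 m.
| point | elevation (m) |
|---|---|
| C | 900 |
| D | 1060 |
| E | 960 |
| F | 910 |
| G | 1070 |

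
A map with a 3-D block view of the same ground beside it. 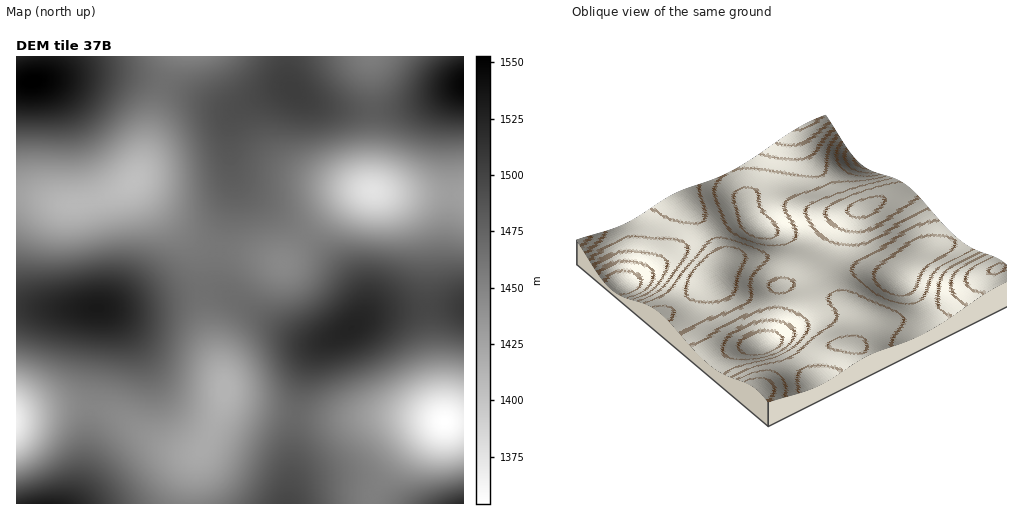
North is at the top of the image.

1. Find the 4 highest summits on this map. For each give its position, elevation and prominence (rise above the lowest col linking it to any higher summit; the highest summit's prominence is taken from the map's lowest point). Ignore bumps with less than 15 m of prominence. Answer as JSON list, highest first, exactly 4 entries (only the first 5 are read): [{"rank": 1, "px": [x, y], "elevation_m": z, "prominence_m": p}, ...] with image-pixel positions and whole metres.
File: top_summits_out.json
[{"rank": 1, "px": [33, 81], "elevation_m": 1553, "prominence_m": 199}, {"rank": 2, "px": [97, 309], "elevation_m": 1532, "prominence_m": 73}, {"rank": 3, "px": [351, 327], "elevation_m": 1525, "prominence_m": 60}, {"rank": 4, "px": [293, 90], "elevation_m": 1504, "prominence_m": 24}]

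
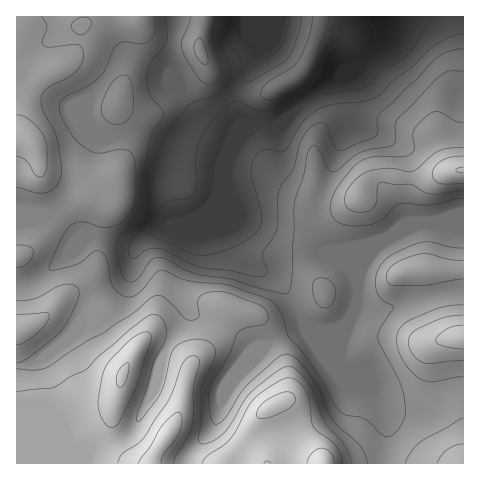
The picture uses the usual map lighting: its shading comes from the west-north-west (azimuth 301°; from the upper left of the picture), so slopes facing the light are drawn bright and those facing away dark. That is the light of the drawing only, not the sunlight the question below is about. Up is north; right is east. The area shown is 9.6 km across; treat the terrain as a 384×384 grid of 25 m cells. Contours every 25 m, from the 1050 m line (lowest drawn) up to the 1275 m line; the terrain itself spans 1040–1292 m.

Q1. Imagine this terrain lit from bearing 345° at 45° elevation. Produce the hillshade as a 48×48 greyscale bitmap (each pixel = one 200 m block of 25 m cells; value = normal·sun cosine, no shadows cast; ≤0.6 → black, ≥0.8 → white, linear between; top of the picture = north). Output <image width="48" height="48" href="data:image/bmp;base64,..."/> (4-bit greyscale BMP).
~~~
<image width="48" height="48" href="data:image/bmp;base64,Qk32BAAAAAAAAHYAAAAoAAAAMAAAADAAAAABAAQAAAAAAIAEAAATCwAAEwsAABAAAAAAAAAAAAAAABEREQAiIiIAMzMzAERERABVVVUAZmZmAHd3dwCIiIgAmZmZAKqqqgC7u7sAzMzMAN3d3QDu7u4A////AIiIiIiImruWRYvcqImZmau6iIiJqqqqqoiIiIiImsynRGrduYmZmau7qZmZqqqqqoiIiId3iby5U0i+2oiZmZq8uqmZqqq7u4iIiIh3Z5zLhUWc3Jd3d4mru6mZmqqru4iIiIiHZnrMp1V73bhmZniauqmZmZmaqoiIiIiIZVi9uWZ5zdqGZmeJqqqZmYiJmYiIiIiIdUesynZore25h3eJmqqZmIiIiZmZmZmZhUWLunVXi+/suZmZmZmZiHd3iLu6qqqph1V5uoVFic7+3LqpiIiIh3Zmd6u7uqqqqFVoqoU0aKzu3MupiIiHd2VVVYmau7u7unRYqpdEV4rN3LqYiHd3dmVERFZ4mru83IVHm7l1VoibzLqIiHd3d2ZUQ0RXiaq83bdWm8uodniJu6mIiIh4iIh2VVRFaJmrztt2isy5h2Z3mpiIiJmJmqqpiIdlV4iZve2oibuph2ZmiIh3iJmZrMzMu7qXZoiIm926mZmYd2Z3iIdmeJmZrN3d3cy5dniJmszKmZiIiJmqmYdmZ4mYmrvN3czLl3iZq8zKmZmaq83cqYh3Z4iHZ4iau6vMuoiJq8zKqqvd3e7sqYiId4mGVFVneHiry6mImszKq87//u3LqZmZmImYZVVVZlV5u7qYibzLvN7u7bqZmZqqmIm7qHd3d1VnmqqYiKzN3d3cy6mIiZmpmIi93LqqqodmeJmZh5ve3cy7uqmZiZiIiIic3tzMzLqHd4iYZXnN26qqu7uqmYh3d3iJvN3MzKqYd4iGQ0abqZiZmru6qYh3ZlZnibu6qpmYh3dlQiRoiIiIiZqqmYiHZURFeImZiIiIh2ZmUyJFZ3iIiImZmYiIdUREVmZneHd3d3Z3dkNFZmaIiIiJmZiJh1VVVUQzRWVFZ4eIh1RWd2Z4iIiJmpiKqYd2VFQxEVVEV4iIh2VniHd4iIiJqqmKy6mHZmZCAGZVZ4mZiHVXiId4iIiJq6mazbqIeIh1Qnd2eJmqmXVWeIh4iJmZq6mazduqqquqmGd3eJqruoZWeIh3iZmaq6qZve7d3LzN3Wd3eJqqqpdVZ4h3iJqqu7qZrO/u26q93niIiJmZmYdVV4h3iJqqu8uYms3cuZmavJmZiYiId3dURXd3eImZm9yoiaqpmZmZmqqpmYiHd3dlRWZ3Z3d3is25iJmZqqqpmaqYiIiId3eHZlZmZmVEV63bqZqru7uqqqmHd4iJiHiZl2VVVmZCI2rNy7u8y7uqmZl2VWeJmIiZmHZDRoh1ISWc3czMu7uqmZh2VFZ4mYeIiIZDRpu6dCJZu8y7zMu6mIiHZVVnmYd3iHZVVoveyWMliZq8zMy6mYiZh3ZniYdmd2Znd4rO7JUzZ4mszMzLqoiZmYdmeIZVZ3d4mZms3LhDRWebzMzcy3iJmYh2d3ZVaIiImZmZvLlkRWeKq7zNzHeIiIh2ZmVWeal2eZiIq7l1VniJqqu8zIiIiIh3dmZmirp0V4iImqqGZ4iJmaqqqoiIiIiHd3Zmiqp0RoiIiqqGZ4iZmZqqqg=="/>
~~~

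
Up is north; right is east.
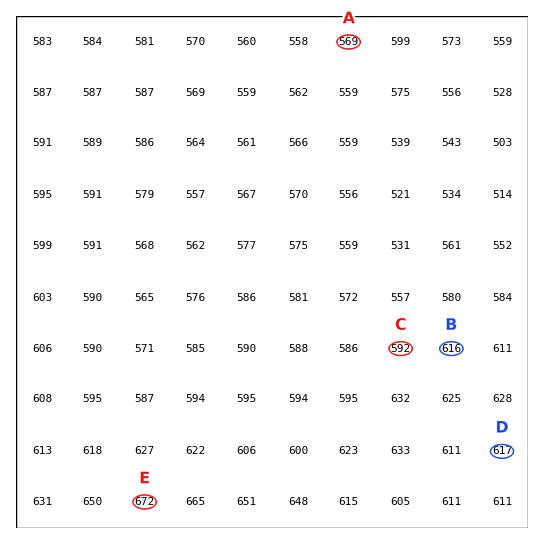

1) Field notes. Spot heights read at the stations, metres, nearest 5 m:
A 570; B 615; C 590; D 615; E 670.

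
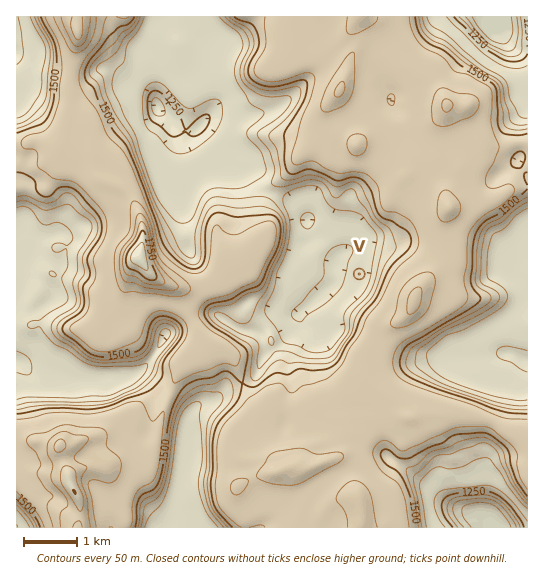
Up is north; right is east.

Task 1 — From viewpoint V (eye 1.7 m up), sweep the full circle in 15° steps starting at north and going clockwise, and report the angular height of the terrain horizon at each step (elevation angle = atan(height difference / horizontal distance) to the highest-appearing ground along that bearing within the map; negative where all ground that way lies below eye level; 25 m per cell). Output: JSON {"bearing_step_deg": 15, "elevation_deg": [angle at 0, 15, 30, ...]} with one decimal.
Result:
{"bearing_step_deg": 15, "elevation_deg": [7.5, 9.0, 9.9, 9.7, 11.7, 16.0, 20.2, 21.9, 22.0, 20.9, 19.1, 16.9, 11.7, 6.8, 5.4, 3.6, 5.1, 4.4, 7.4, 8.1, 7.3, 2.1, 5.7, 6.8]}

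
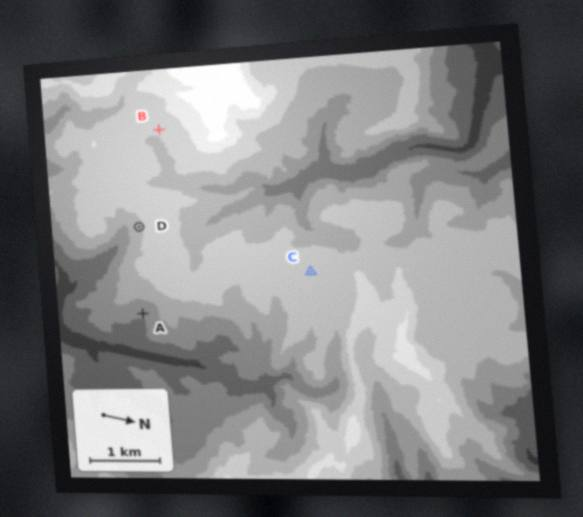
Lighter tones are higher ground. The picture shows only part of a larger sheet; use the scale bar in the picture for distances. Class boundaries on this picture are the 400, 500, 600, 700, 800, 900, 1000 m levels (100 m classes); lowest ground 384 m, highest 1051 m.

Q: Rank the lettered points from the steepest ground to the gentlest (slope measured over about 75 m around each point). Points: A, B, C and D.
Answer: D A B C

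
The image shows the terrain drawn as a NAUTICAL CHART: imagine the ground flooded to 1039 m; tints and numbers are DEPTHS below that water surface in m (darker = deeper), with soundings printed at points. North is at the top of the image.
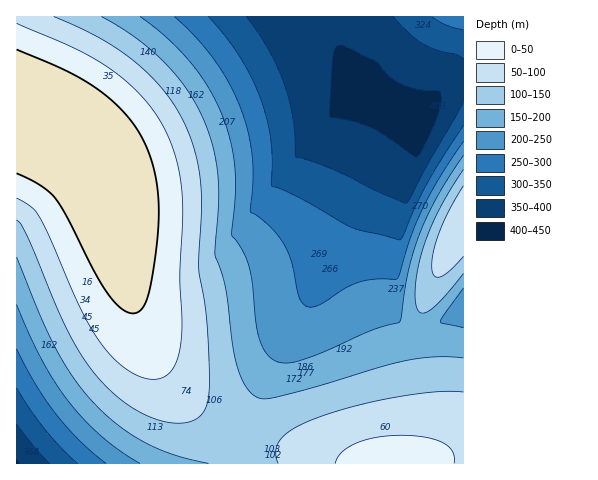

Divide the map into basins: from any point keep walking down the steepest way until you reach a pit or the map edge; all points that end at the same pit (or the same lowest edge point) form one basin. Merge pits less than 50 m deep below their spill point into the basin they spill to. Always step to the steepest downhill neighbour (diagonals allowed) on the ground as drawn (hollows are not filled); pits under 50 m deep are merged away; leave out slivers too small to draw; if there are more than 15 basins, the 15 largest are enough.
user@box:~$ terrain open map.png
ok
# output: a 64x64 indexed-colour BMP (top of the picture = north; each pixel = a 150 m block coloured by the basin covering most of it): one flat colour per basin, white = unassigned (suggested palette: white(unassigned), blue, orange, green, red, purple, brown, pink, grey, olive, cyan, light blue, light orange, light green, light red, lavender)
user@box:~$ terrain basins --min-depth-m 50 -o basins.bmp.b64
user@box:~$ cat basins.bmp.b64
<image width="64" height="64" href="data:image/bmp;base64,Qk12CAAAAAAAAHYAAAAoAAAAQAAAAEAAAAABAAQAAAAAAAAIAAATCwAAEwsAABAAAAAAAAAA////ALR3HwAOf/8ALKAsACgn1gC9Z5QAS1aMAMJ34wB/f38AIr28AM++FwDox64AeLv/AIrfmACWmP8A1bDFACIiIiIiIiIiIiIiIiIiIiIiIiIiIiIRERERERETMxERIiIiIiIiIiIiIiIiIiIiIiIiIiIhERERERERERMzMzMiIiIiIiIiIiIiIiIiIiIiIiIhERERERERERERETMzMyIiIiIiIiIiIiIiIiIiIiIiERERERERERERERERMzMzIiIiIiIiIiIiIiIiIiIiIhEREREREREREREREREzMzMiIiIiIiIiIiIiIiIiIiERERERERERERERERERETMzMyIiIiIiIiIiIiIiIiIiERERERERERERERERERERMzMzIiIiIiIiIiIiIiIiIhEREREREREREREREREREREzMzMiIiIiIiIiIiIiIiIhERERERERERERERERERERETMzMyIiIiIiIiIiIiIiIhERERERERERERERERERERERMzMzIiIiIiIiIiIiIiIhEREREREREREREREREREREREzMzMiIiIiIiIiIiIiIhERERERERERERERERERERERETMzMyIiIiIiIiIiIiIiERERERERERERERERERERERERMzMzIiIiIiIiIiIiIiEREREREREREREREREREREREREzMzMiIiIiIiIiIiIiEREREREREREREREREREREREREzMzMyIiIiIiIiIiIiIRERERERERERERERERERERERETMzMzIiIiIiIiIiIiIRERERERERERERERERERERERERMzMzMiIiIiIiIiIiIhEREREREREREREREREREREREREzMzMyIiIiIiIiIiIhERERERERERERERERERERERERETMzMzIiIiIiIiIiIiERERERERERERERERERERERERERMzMzMiIiIiIiIiIiIREREREREREREREREREREREREREzMzMyIiIiIiIiIiIRERERERERERERERERERERERERERMzMzIiIiIiIiIiIhEREREREREREREREREREREREREREzMzMiIiIiIiIiIiERERERERERERERERERERERERERERMzMyIiIiIiIiIiEREREREREREREREREREREREREREREzMzIiIiIiIiIiIRERERERERERERERERERERERERERETMzMiIiIiIiIiIhEREREREREREREREREREREREREREREzMyIiIiIiIiIiERERERERERERERERERERERERERERETMzIiIiIiIiIiIREREREREREREREREREREREREREREREzMiIiIiIiIiIRERERERERERERERERERERERERERERETMyIiIiIiIiIhEREREREREREREREREREREREREREREREzIiIiIiIiIiERERERERERERERERERERERERERERERETMiIiIiIiIiIREREREREREREREREREREREREREREREREyIiIiIiIiIhERERERERERERERERERERERERERERERERIiIiIiIiIhEREREREREREREREREREREREREREREREREiIiIiIiIiERERERERERERERERERERERERERERERERESIiIiIiIiIRERERERERERERERERERERERERERERERERIiIiIiIiIhEREREREREREREREREREREREREREREREREiIiIiIiIhERERERERERERERERERERERERERERERERESIiIiIiIiERERERERERERERERERERERERERERERERERIiIiIiIiIREREREREREREREREREREREREREREREREREiIiIiIiIRERERERERERERERERERERERERERERERERESIiIiIiIhERERERERERERERERERERERERERERERERERIiIiIiIhEREREREREREREREREREREREREREREREREREiIiIiIhERERERERERERERERERERERERERERERERERESIiIiIhERERERERERERERERERERERERERERERERERERIiIiIhEREREREREREREREREREREREREREREREREREREiIiIRERERERERERERERERERERERERERERERERERERESIiERERERERERERERERERERERERERERERERERERERERIhERERERERERERERERERERERERERERERERERERERERERERERERERERERERERERERERERERERERERERERERERERERERERERERERERERERERERERERERERERERERERERERERERERERERERERERERERERERERERERERERERERERERERERERERERERERERERERERERERERERERERERERERERERERERERERERERERERERERERERERERERERERERERERERERERERERERERERERERERERERERERERERERERERERERERERERERERERERERERERERERERERERERERERERERERERERERERERERERERERERERERERERERERERERERERERERERERERERERERERERERERERERERERERERERERERERERERERERERERERERERERERERERERERERERERERERERERERERERERERERERERERERERERERERERERERERERERERERERERERERERERERERERERERERERERERERERERERERERERERERERERERERERERERERERERERERERERERERERERERERERERERERERERERERERERERERERERERERERERERER"/>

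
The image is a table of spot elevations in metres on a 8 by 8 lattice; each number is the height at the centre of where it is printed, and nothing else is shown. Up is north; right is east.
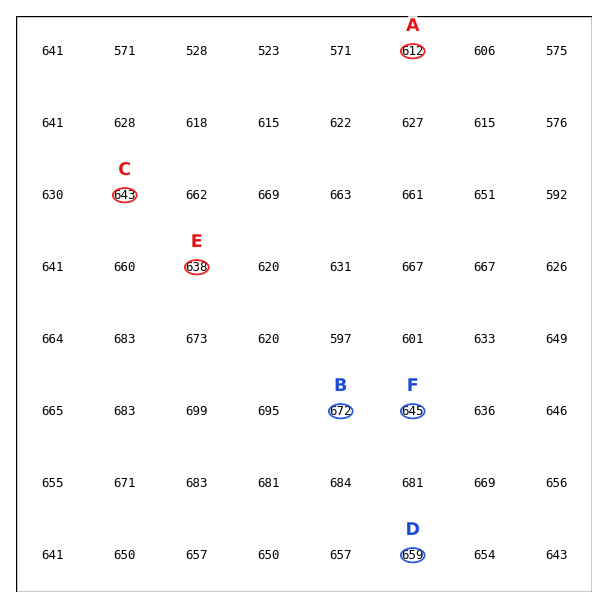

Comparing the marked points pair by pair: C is above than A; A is below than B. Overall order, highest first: B C A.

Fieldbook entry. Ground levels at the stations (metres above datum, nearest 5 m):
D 660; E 640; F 645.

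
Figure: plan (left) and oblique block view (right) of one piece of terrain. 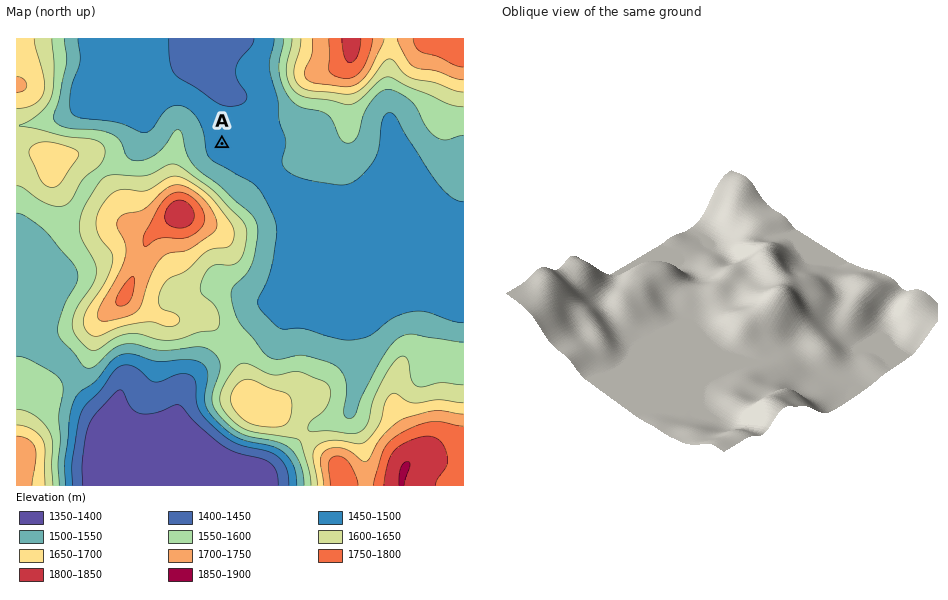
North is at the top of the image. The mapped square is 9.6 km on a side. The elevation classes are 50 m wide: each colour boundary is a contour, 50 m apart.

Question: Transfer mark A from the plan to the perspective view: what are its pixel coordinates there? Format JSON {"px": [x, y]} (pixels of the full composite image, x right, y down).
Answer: {"px": [795, 360]}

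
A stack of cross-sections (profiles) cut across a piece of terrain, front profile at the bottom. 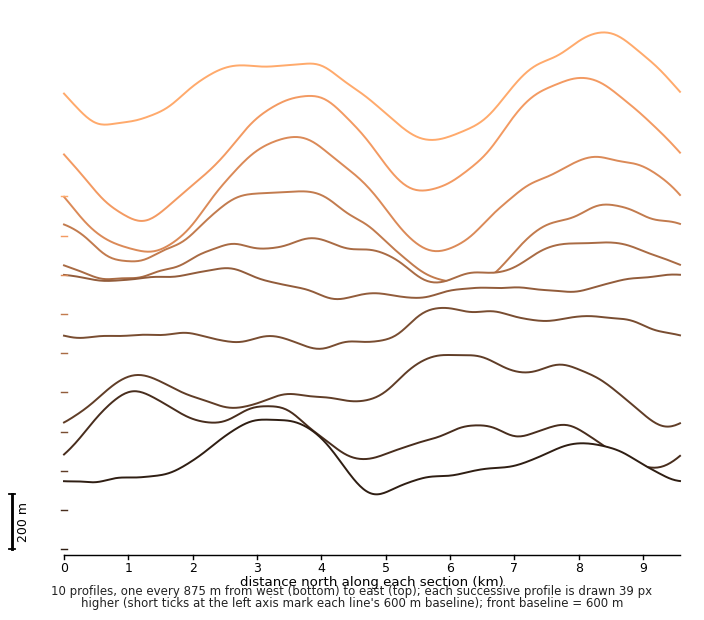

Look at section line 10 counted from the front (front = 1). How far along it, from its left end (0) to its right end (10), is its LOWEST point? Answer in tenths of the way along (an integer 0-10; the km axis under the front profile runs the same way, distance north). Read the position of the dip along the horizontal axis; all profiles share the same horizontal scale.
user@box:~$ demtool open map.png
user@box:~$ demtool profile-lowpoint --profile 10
6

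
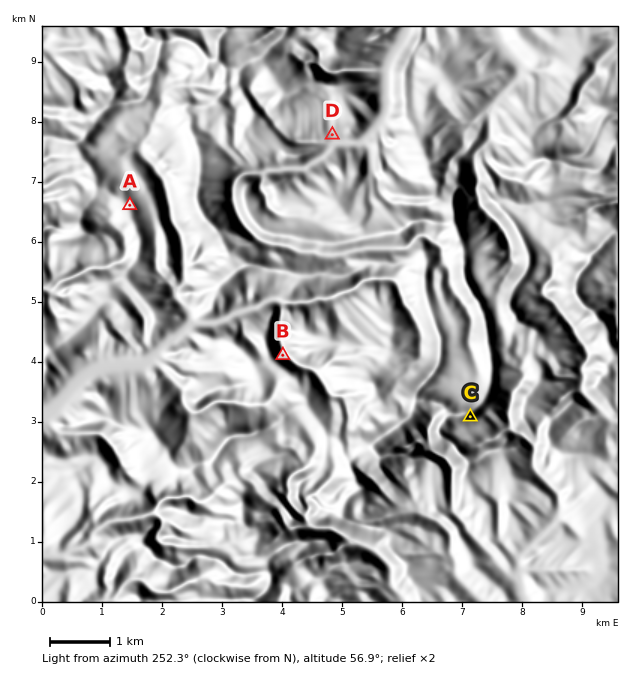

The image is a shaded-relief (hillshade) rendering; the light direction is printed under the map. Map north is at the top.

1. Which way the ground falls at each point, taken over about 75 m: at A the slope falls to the NE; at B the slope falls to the NE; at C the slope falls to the SE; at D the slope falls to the S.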